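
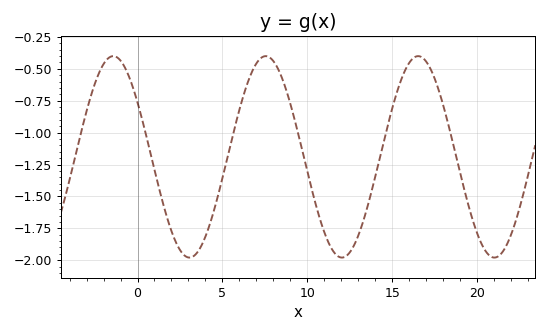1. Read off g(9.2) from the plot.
-0.872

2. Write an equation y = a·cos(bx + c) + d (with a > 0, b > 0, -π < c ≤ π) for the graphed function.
y = 0.79cos(0.7x + 1) - 1.19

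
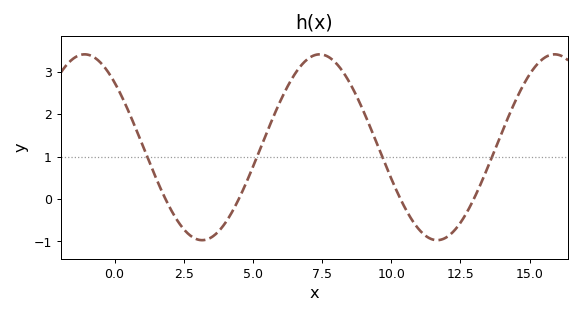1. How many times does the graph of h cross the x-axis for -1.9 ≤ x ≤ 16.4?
4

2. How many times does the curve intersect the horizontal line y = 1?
4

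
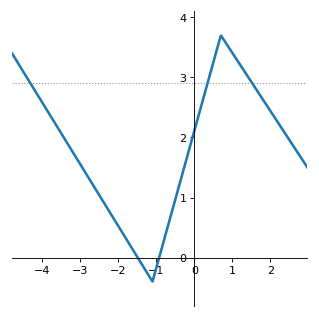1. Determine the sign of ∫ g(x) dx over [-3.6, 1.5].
positive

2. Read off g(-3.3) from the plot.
1.86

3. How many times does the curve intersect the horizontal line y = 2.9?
3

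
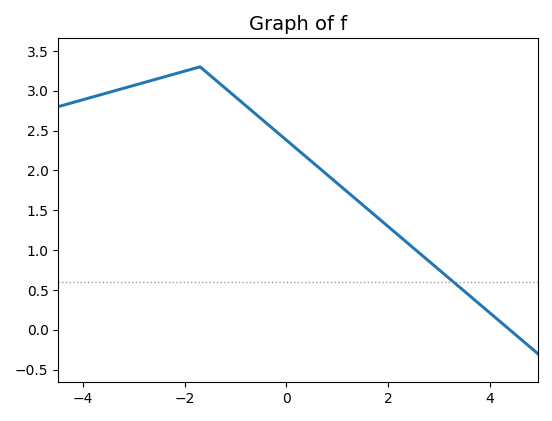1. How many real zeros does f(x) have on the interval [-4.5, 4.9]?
1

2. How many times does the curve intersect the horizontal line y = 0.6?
1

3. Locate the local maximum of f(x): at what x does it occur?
-1.8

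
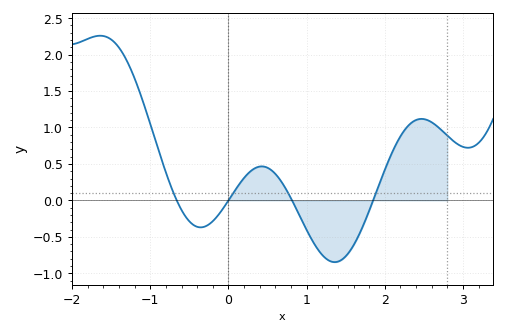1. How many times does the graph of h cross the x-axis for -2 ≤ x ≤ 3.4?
4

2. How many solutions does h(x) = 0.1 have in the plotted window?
4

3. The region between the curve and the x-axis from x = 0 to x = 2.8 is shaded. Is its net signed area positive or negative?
positive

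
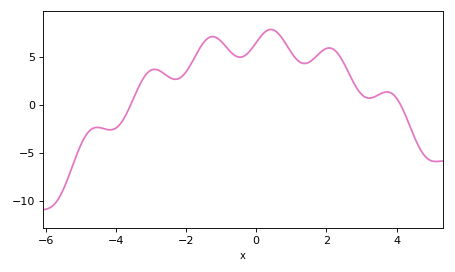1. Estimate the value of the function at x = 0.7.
7.1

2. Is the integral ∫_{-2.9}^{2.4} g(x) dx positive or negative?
positive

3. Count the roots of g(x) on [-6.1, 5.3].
2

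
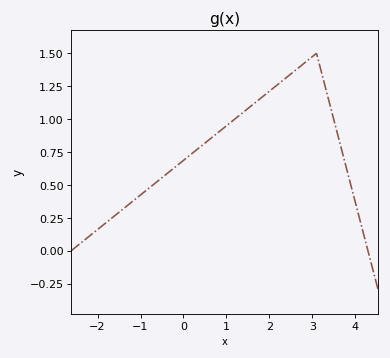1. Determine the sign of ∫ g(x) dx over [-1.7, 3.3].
positive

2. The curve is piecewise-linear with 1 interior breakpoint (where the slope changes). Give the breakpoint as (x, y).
(3.1, 1.5)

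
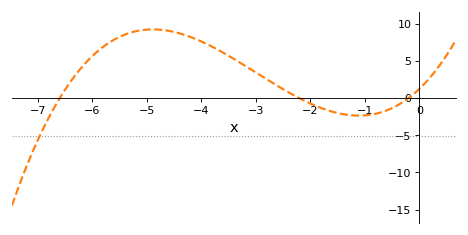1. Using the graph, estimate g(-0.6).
-1.5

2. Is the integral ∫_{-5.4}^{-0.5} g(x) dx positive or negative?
positive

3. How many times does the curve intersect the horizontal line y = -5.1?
1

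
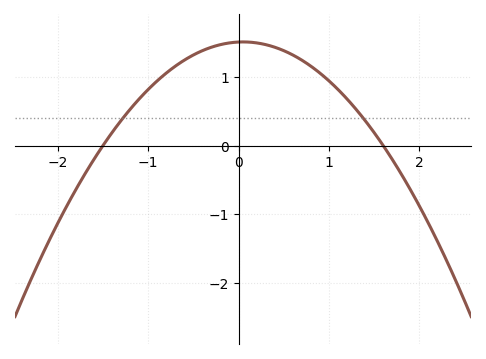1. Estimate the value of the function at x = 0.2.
1.5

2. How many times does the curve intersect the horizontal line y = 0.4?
2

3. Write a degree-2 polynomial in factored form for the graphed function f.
y = -0.63(x + 1.5)(x - 1.6)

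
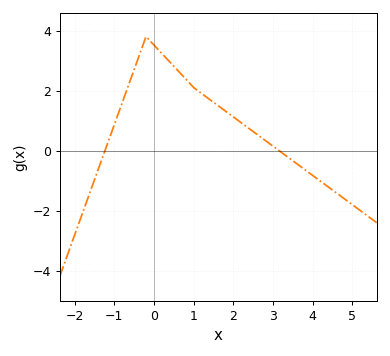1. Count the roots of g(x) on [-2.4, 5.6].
2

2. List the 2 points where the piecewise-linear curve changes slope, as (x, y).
(-0.2, 3.8); (1, 2.1)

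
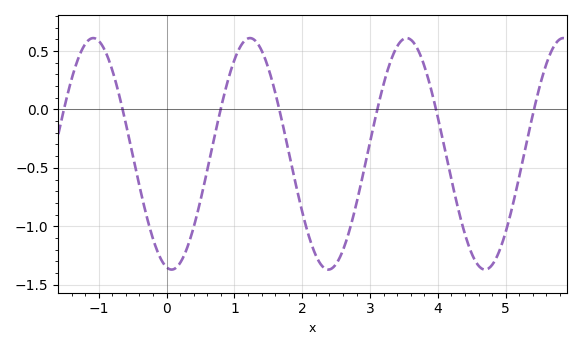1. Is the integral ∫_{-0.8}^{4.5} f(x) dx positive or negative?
negative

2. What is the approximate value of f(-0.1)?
-1.25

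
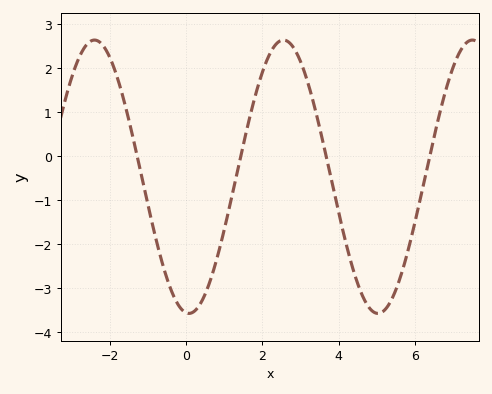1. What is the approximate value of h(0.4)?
-3.3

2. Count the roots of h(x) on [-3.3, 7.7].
4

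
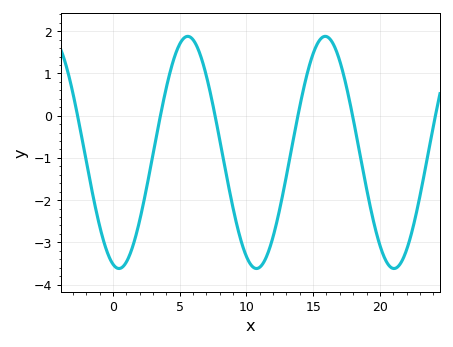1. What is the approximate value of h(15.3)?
1.7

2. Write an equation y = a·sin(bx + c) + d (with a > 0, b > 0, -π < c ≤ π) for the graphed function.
y = 2.75sin(0.61x - 1.9) - 0.87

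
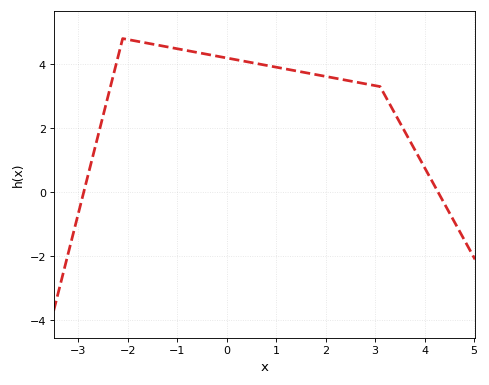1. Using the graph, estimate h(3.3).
2.74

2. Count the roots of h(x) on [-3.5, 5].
2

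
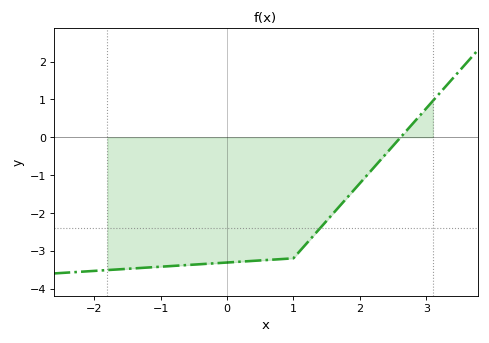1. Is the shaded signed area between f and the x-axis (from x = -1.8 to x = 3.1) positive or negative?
negative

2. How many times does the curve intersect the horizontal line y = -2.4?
1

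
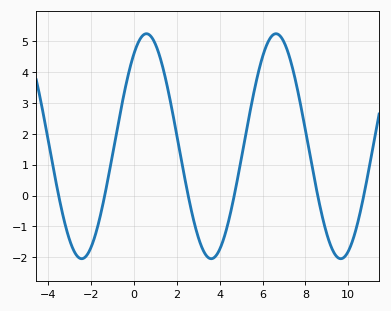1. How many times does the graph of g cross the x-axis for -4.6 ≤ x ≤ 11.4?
6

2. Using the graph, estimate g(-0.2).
4.1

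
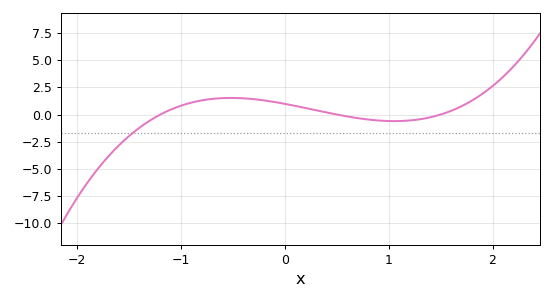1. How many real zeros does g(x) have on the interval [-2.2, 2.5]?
3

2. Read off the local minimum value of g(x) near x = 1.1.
-0.607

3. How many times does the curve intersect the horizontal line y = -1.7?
1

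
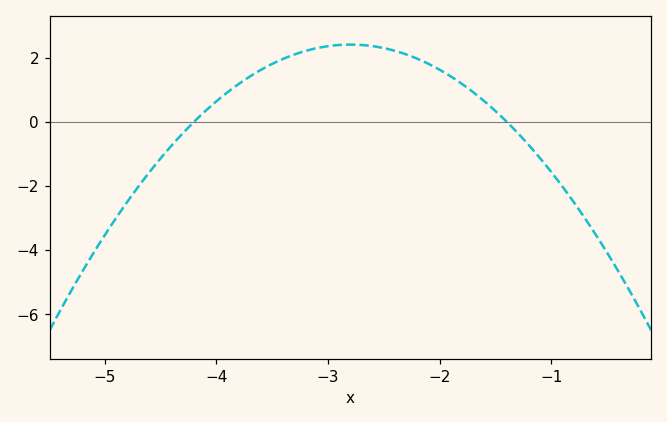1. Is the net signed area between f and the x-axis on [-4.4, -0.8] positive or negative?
positive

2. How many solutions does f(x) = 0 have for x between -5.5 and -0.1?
2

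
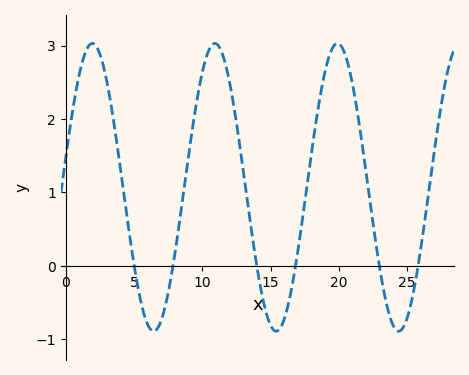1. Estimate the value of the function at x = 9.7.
2.36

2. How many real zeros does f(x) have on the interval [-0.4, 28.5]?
6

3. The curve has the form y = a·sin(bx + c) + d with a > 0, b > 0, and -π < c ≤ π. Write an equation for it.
y = 1.96sin(0.7x + 0.21) + 1.07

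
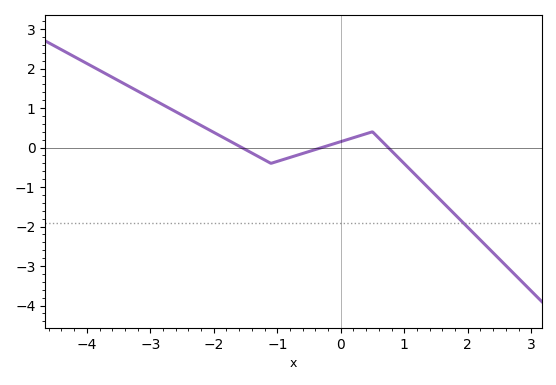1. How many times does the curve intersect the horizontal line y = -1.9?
1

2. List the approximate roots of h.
-1.56, -0.3, 0.748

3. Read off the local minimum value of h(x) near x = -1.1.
-0.4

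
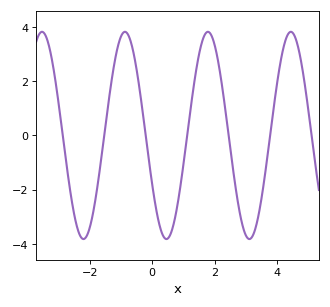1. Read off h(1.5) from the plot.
3.01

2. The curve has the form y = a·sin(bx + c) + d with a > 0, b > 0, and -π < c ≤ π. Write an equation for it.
y = 3.83sin(2.37x - 2.65) + 0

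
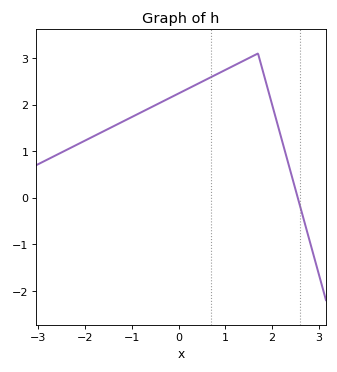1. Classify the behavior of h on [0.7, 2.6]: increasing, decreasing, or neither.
neither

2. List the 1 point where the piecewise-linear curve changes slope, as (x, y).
(1.7, 3.1)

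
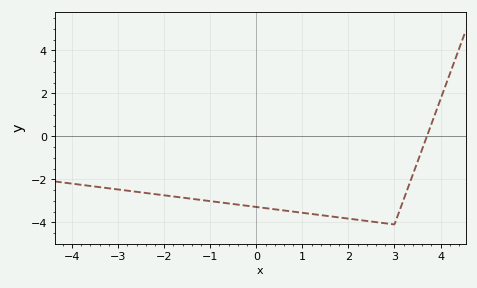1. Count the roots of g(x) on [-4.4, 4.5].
1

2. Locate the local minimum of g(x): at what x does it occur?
3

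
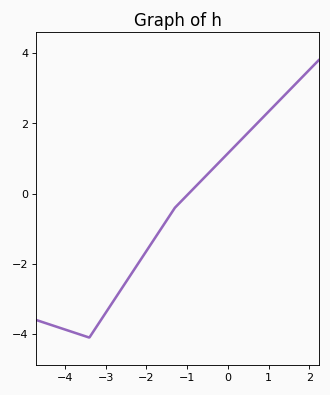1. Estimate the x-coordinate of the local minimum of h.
-3.4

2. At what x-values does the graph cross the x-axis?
-0.964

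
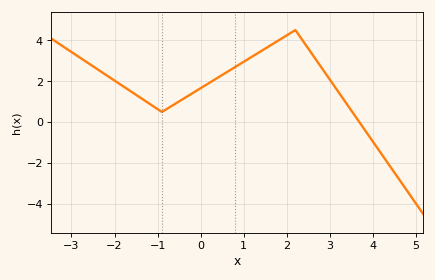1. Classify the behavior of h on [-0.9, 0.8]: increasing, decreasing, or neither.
increasing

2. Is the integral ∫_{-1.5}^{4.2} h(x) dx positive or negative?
positive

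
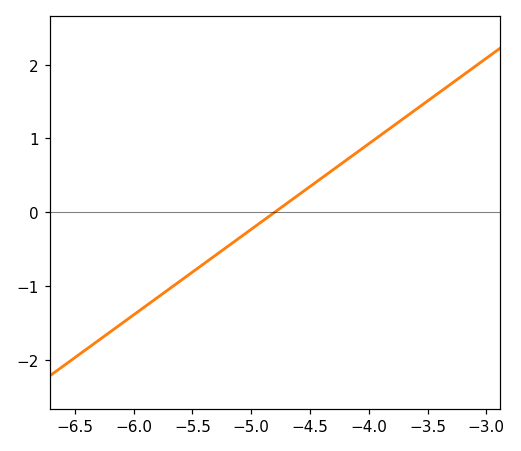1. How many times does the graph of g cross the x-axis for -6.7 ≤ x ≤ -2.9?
1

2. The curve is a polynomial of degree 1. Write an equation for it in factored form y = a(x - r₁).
y = 1.16(x + 4.8)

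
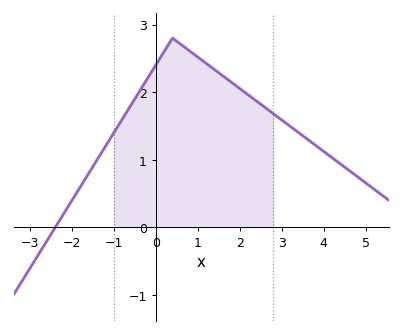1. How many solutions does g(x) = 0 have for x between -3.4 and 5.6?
1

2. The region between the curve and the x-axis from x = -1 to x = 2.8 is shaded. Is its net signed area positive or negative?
positive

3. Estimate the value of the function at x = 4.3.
0.984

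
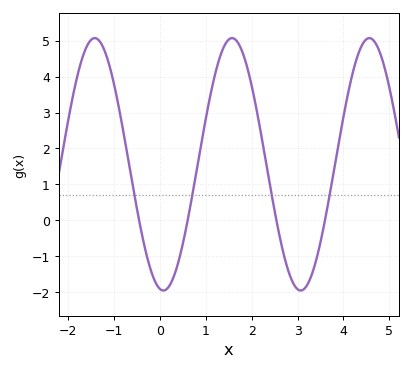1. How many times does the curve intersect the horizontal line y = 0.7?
4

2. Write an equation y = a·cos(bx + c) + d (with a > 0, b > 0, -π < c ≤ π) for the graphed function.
y = 3.51cos(2.1x + 3) + 1.56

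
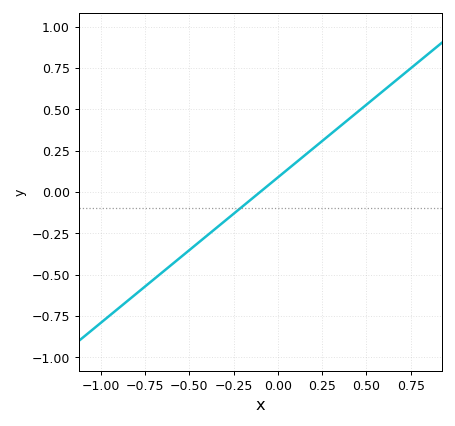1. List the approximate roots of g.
-0.1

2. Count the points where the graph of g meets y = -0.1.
1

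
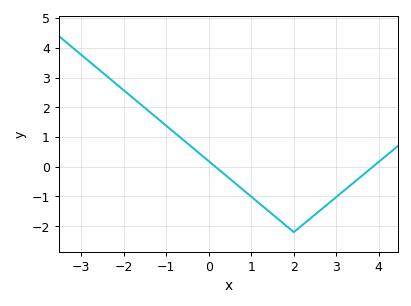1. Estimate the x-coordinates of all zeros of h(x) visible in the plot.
0.156, 3.86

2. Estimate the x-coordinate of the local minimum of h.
2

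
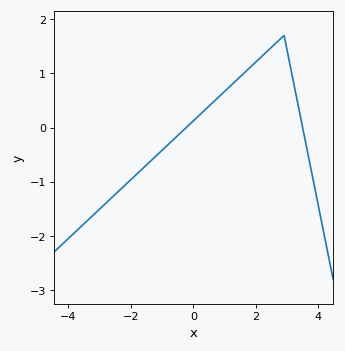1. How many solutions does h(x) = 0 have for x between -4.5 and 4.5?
2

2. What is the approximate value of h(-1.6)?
-0.7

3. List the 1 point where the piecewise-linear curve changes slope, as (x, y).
(2.9, 1.7)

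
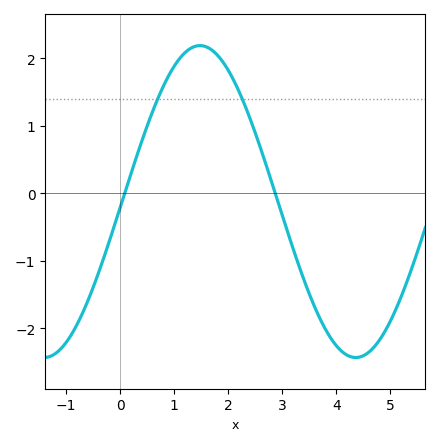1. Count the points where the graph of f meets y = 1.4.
2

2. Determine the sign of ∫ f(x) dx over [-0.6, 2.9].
positive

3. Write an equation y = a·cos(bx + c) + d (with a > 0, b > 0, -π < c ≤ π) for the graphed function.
y = 2.31cos(1.09x - 1.61) - 0.12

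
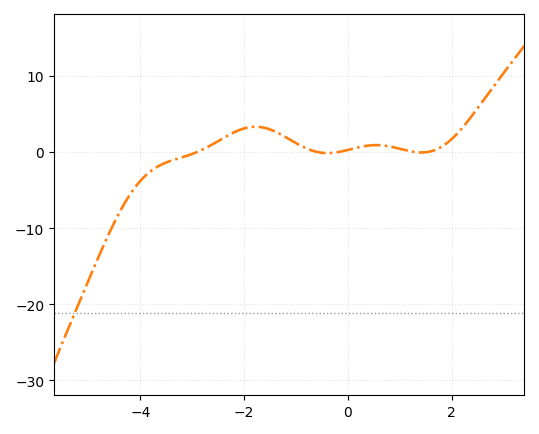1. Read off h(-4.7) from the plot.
-12.1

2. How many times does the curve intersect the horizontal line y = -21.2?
1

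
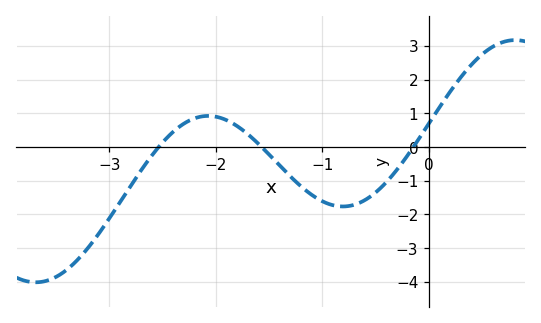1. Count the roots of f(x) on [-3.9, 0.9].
3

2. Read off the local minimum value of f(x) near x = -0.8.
-1.8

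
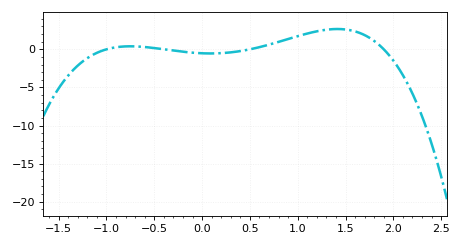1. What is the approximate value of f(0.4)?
-0.23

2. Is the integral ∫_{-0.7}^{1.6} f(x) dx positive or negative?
positive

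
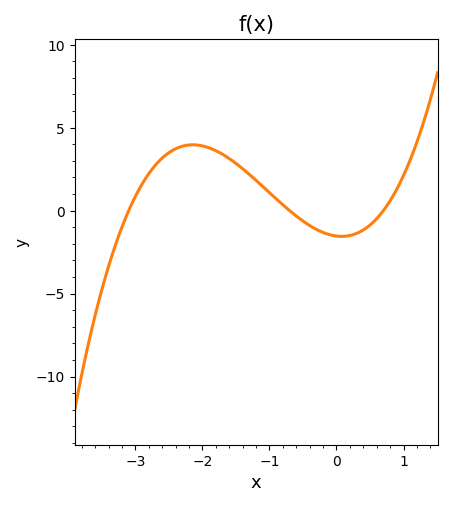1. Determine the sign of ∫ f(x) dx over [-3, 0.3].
positive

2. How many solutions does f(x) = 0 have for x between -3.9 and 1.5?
3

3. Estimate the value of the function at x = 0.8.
0.591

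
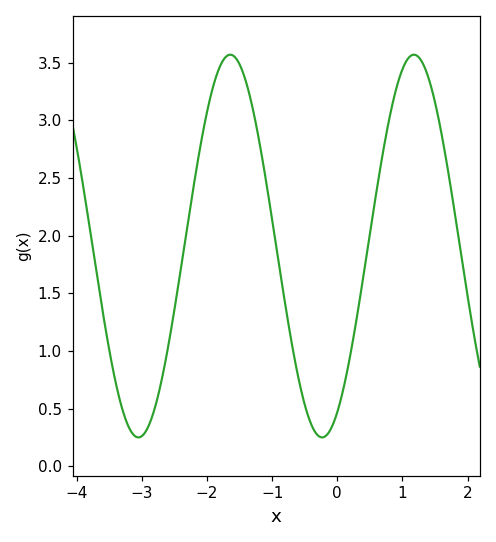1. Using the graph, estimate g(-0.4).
0.364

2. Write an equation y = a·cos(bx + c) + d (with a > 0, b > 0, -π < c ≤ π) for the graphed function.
y = 1.66cos(2.23x - 2.62) + 1.91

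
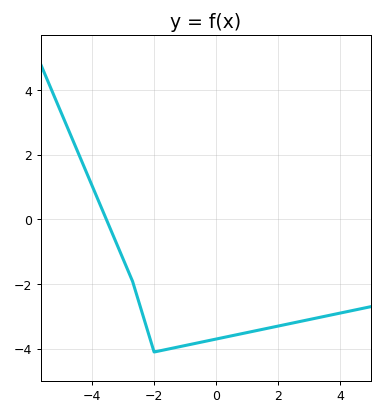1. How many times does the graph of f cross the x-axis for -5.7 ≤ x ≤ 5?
1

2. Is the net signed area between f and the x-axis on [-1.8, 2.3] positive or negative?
negative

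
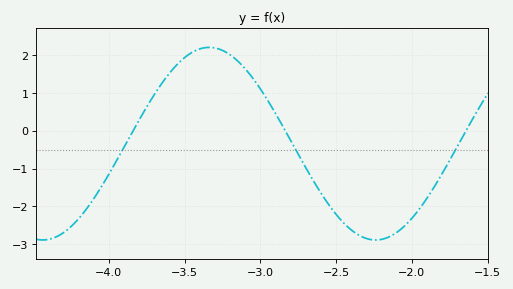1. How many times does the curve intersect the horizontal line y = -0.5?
3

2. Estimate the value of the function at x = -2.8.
-0.253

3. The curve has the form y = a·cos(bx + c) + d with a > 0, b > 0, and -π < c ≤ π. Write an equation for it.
y = 2.55cos(2.86x - 3.02) - 0.34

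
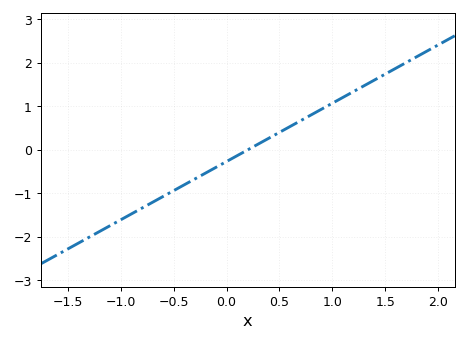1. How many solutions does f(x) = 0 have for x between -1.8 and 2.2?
1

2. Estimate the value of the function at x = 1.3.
1.47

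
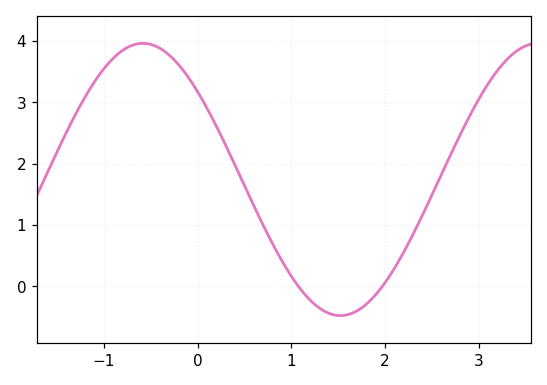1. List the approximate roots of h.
1.08, 1.97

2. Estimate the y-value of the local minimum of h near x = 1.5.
-0.48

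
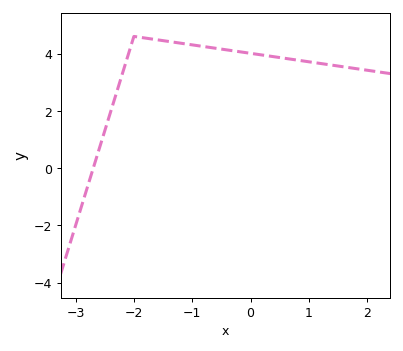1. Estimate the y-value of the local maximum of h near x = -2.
4.6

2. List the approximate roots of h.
-2.7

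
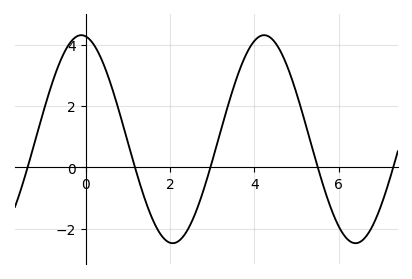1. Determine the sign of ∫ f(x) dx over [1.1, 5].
positive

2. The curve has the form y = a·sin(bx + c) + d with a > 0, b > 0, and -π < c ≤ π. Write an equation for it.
y = 3.39sin(1.45x + 1.72) + 0.92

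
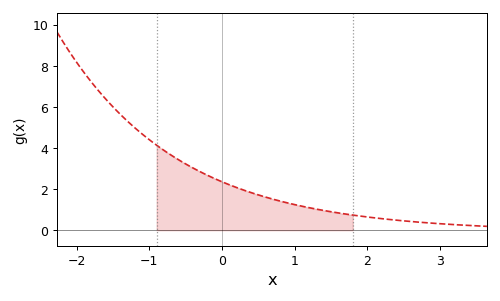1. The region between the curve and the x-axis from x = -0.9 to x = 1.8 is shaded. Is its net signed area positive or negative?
positive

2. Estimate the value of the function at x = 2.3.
0.6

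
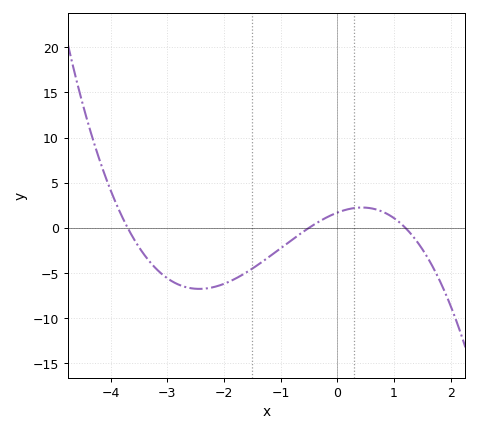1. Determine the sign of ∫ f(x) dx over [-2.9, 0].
negative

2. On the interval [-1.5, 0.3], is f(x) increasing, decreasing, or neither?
increasing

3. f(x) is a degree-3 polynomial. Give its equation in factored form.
y = -0.76(x + 3.7)(x + 0.5)(x - 1.2)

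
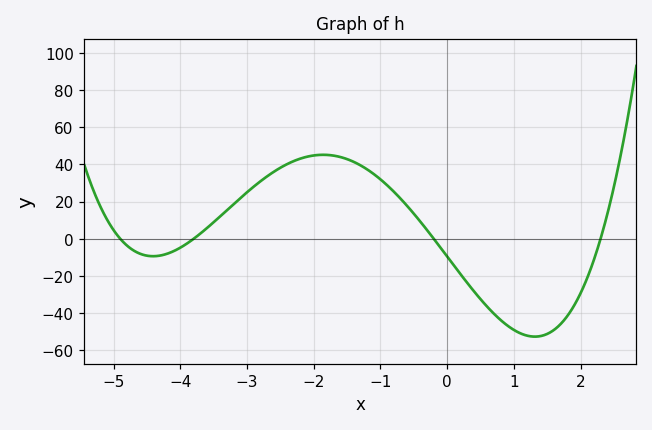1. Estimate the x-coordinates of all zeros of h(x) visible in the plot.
-4.9, -3.8, -0.2, 2.3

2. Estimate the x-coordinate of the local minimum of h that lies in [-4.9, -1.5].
-4.41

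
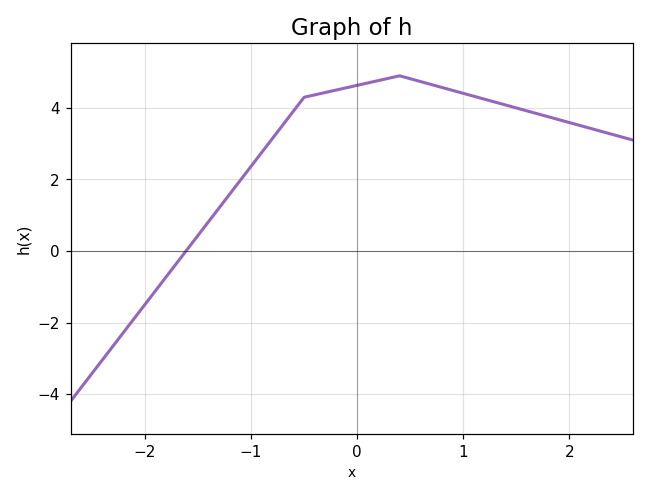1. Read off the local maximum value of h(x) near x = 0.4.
4.9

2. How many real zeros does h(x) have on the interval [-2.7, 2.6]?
1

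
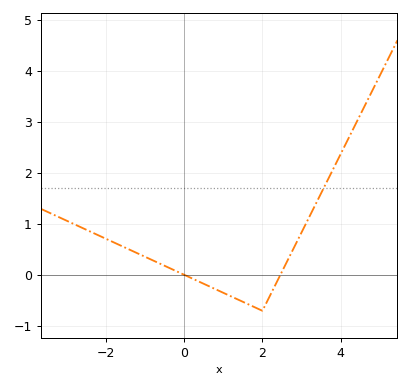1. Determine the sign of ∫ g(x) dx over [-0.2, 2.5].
negative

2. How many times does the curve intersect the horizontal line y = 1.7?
1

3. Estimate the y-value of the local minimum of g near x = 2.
-0.7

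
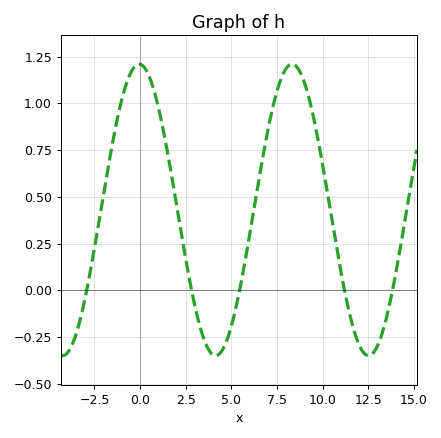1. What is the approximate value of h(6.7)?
0.699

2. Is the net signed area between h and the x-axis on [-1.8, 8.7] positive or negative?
positive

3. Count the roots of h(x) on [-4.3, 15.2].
5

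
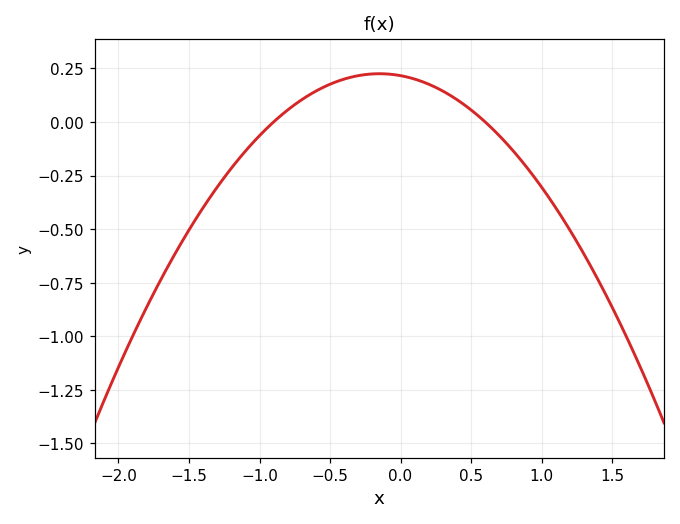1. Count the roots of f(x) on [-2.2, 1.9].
2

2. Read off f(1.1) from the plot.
-0.4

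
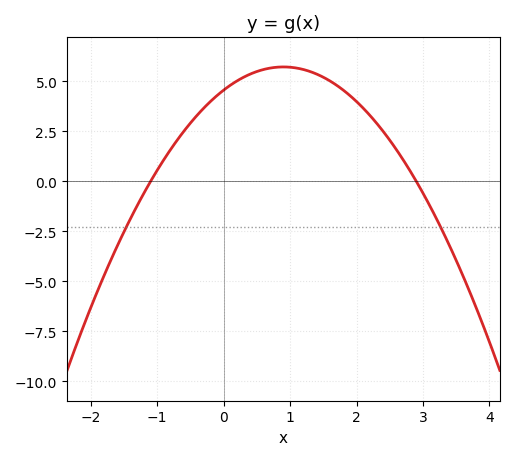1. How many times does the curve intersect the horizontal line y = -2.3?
2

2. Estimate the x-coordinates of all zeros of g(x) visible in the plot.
-1.1, 2.9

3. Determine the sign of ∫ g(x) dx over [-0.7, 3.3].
positive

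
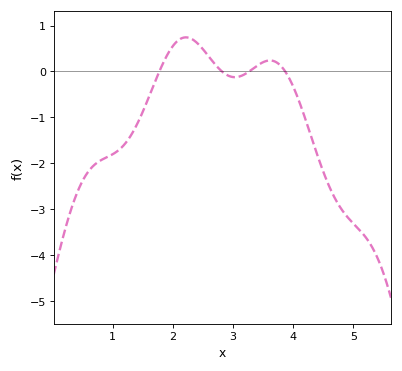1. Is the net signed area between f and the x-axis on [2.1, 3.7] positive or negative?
positive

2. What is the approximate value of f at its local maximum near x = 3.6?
0.2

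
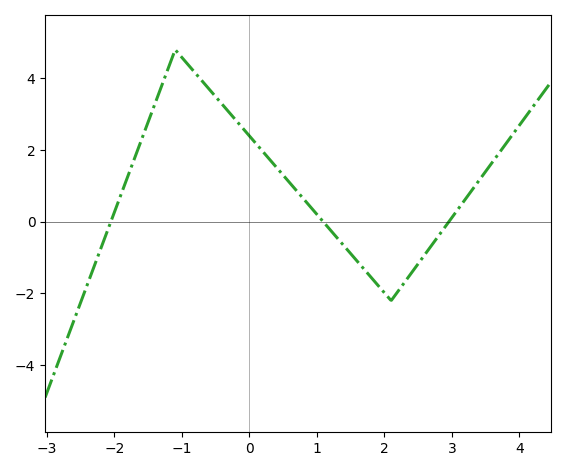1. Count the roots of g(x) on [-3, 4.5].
3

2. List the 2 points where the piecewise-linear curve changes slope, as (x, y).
(-1.1, 4.8); (2.1, -2.2)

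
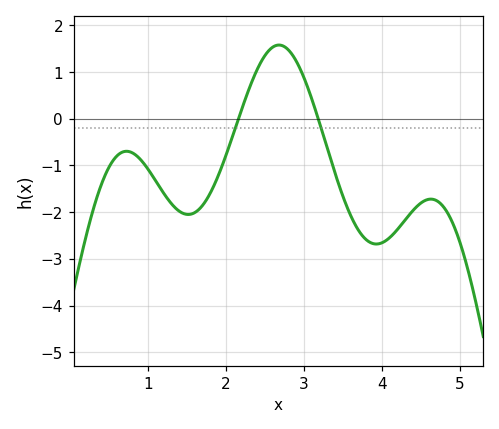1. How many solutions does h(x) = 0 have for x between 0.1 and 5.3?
2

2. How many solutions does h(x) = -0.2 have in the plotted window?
2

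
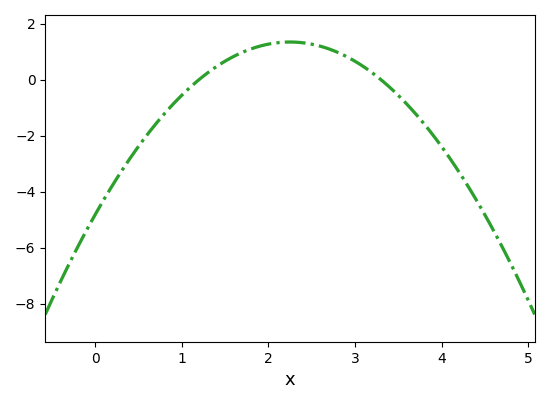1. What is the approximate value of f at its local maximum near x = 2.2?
1.4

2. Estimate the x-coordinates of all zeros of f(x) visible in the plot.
1.2, 3.3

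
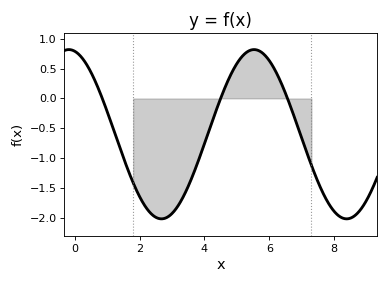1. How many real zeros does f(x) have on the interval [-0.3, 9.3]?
3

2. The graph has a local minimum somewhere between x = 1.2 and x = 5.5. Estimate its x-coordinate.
2.67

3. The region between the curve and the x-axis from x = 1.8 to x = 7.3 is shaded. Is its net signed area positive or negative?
negative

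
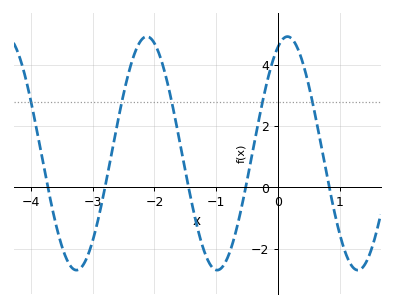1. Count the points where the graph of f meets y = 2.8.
5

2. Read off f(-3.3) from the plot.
-2.6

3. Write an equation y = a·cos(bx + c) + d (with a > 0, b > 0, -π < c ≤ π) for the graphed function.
y = 3.81cos(2.8x - 0.42) + 1.11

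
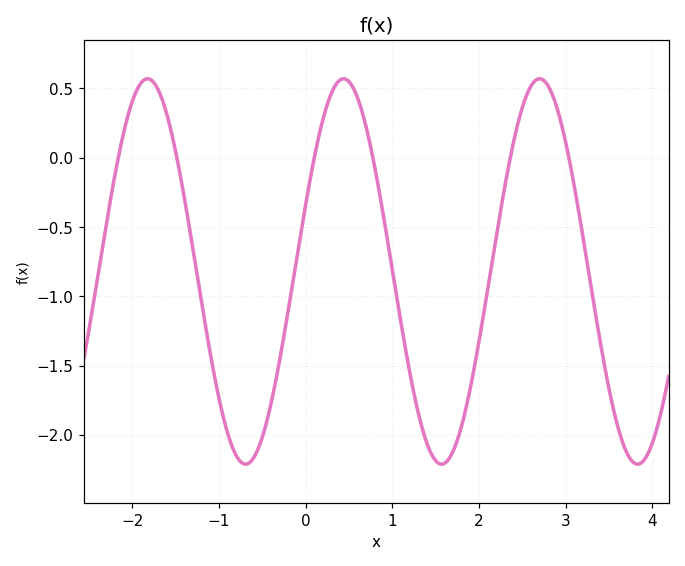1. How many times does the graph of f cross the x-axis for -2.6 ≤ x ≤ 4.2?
6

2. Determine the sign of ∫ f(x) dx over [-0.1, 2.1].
negative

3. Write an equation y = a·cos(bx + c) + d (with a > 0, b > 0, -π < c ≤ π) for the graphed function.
y = 1.39cos(2.8x - 1.2) - 0.82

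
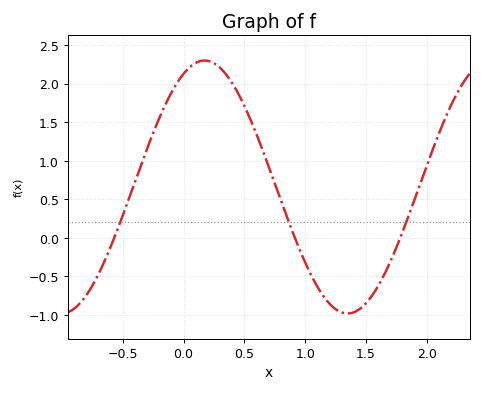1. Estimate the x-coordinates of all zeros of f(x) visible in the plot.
-0.55, 0.9, 1.8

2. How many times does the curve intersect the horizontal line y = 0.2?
3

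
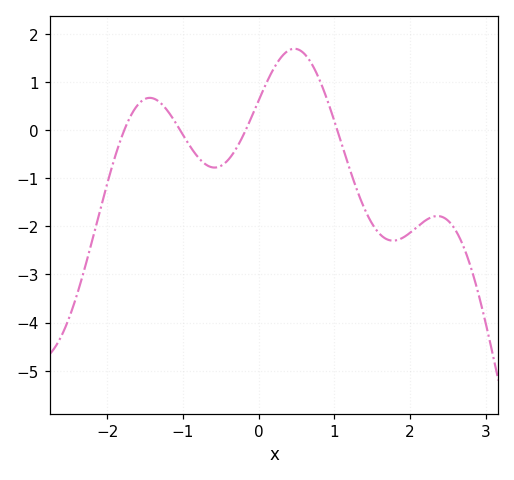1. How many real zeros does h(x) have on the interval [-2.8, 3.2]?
4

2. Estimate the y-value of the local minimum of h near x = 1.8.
-2.3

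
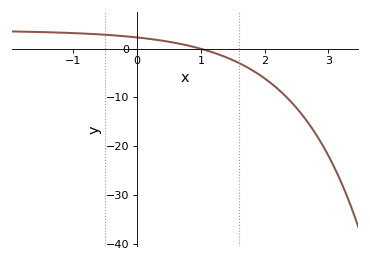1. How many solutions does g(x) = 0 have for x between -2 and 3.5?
1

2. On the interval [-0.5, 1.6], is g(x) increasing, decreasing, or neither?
decreasing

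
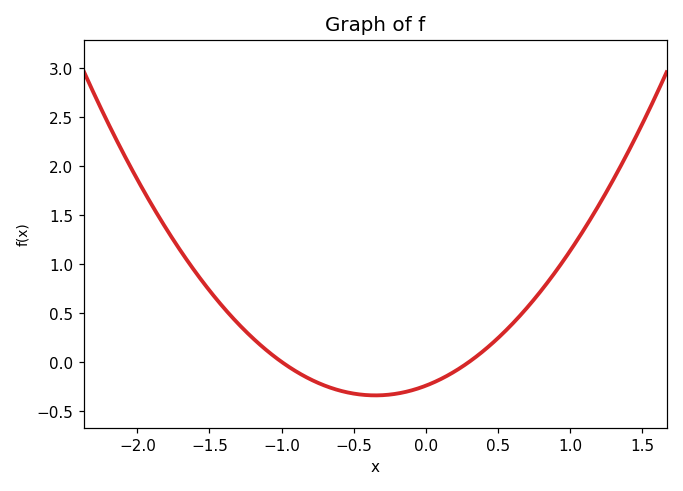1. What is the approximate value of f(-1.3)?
0.4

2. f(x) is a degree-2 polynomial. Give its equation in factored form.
y = 0.81(x + 1)(x - 0.3)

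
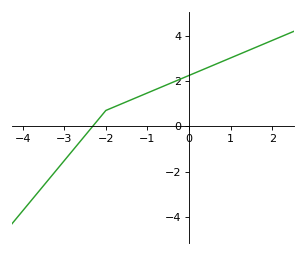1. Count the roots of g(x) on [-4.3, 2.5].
1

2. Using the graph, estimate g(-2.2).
0.257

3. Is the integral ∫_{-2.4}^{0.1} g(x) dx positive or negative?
positive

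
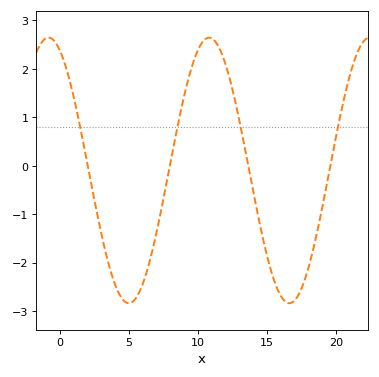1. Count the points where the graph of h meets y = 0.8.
4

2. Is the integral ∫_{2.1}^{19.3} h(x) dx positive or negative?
negative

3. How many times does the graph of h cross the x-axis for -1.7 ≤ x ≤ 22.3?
4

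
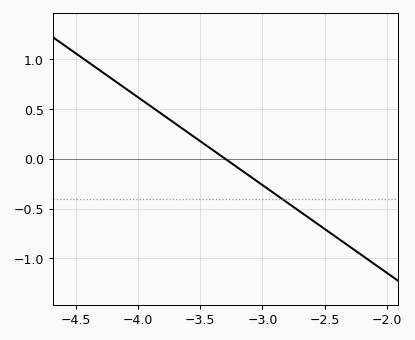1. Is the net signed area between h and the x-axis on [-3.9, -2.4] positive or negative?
negative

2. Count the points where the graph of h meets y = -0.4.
1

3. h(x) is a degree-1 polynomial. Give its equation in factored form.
y = -0.88(x + 3.3)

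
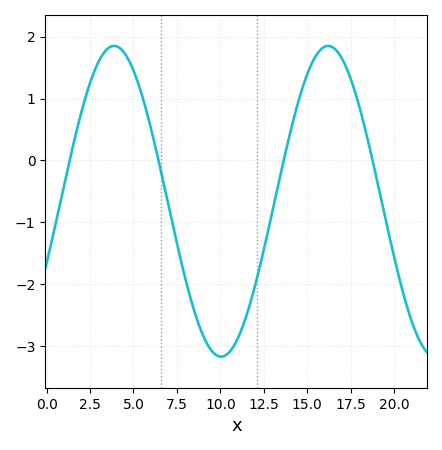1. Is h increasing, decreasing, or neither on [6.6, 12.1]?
neither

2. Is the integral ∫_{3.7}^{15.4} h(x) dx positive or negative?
negative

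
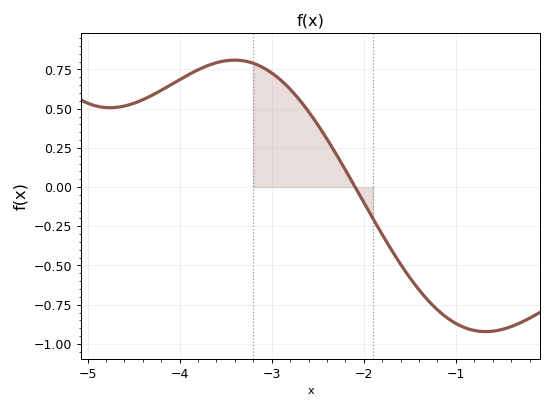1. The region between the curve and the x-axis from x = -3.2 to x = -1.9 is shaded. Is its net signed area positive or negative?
positive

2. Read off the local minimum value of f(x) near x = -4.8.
0.5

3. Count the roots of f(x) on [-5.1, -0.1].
1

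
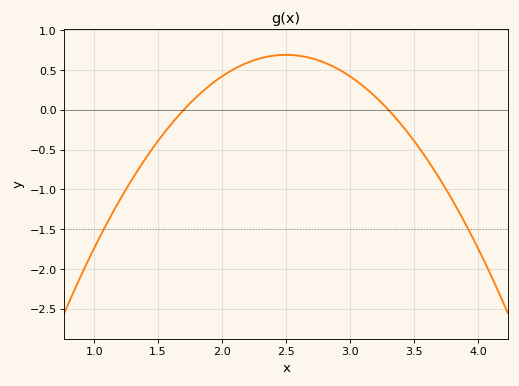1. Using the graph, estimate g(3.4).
-0.184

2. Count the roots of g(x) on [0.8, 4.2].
2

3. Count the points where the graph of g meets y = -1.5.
2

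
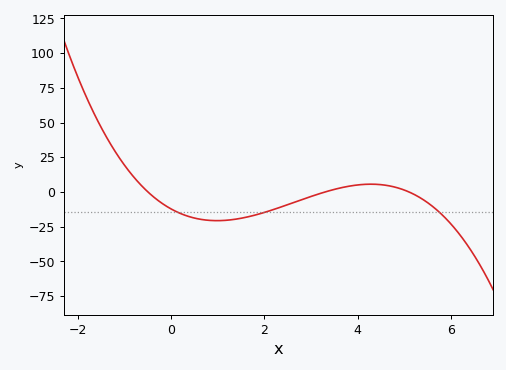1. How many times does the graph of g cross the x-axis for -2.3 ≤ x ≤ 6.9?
3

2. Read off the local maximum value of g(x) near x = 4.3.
5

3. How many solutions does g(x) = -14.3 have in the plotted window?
3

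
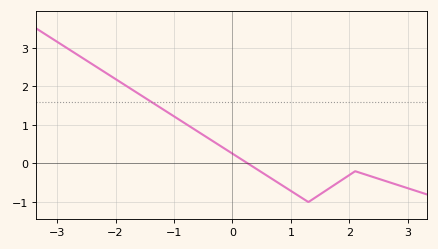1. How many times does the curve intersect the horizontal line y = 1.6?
1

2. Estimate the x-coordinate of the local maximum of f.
2.1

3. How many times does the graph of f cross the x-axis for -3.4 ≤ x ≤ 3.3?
1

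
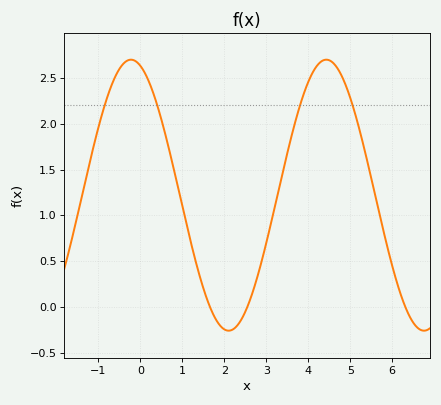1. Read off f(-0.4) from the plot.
2.65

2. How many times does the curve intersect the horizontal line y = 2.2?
4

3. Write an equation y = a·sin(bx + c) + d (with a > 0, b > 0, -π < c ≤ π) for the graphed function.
y = 1.48sin(1.4x + 1.9) + 1.22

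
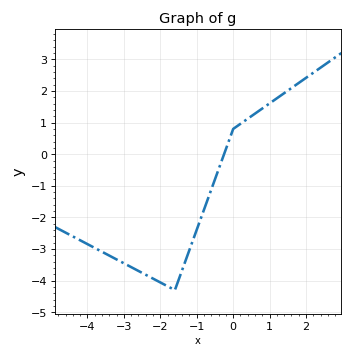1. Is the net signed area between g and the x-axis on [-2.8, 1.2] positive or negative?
negative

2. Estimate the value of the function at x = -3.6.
-3.1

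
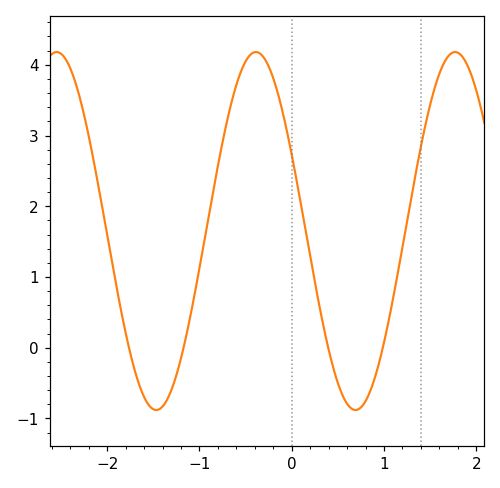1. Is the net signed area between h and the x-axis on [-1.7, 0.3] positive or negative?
positive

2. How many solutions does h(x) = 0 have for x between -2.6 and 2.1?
4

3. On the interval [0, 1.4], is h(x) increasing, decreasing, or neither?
neither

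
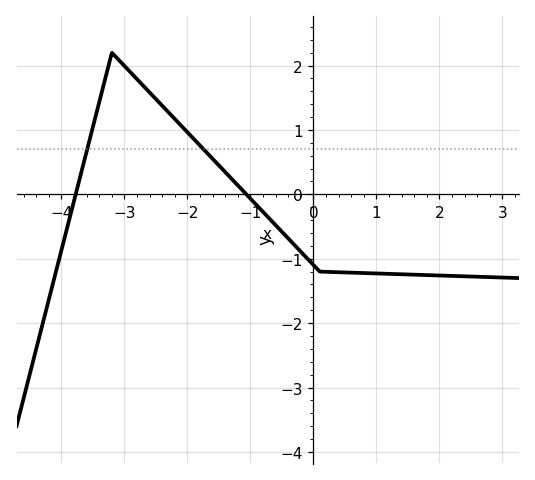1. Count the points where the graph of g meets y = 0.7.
2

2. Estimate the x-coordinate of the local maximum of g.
-3.2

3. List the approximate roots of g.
-3.77, -1.06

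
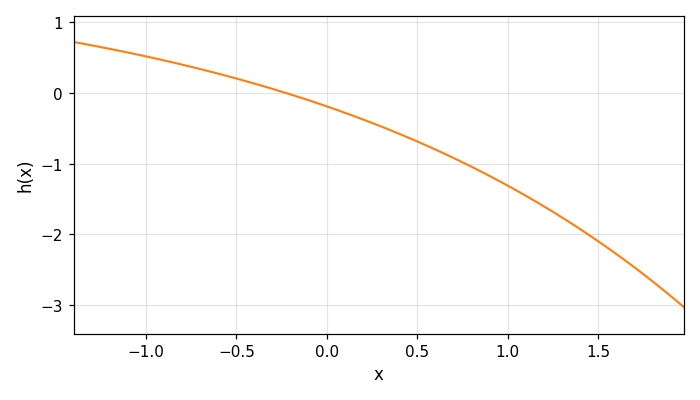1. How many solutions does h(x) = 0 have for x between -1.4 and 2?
1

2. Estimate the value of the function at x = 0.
-0.19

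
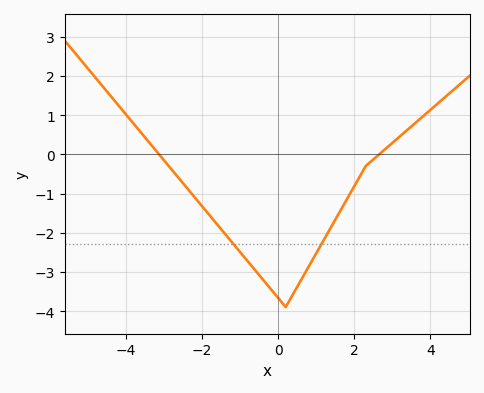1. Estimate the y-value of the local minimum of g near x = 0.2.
-3.9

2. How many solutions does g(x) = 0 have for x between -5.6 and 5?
2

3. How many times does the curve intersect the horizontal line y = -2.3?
2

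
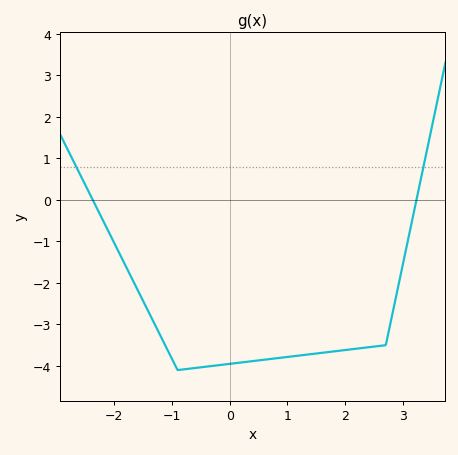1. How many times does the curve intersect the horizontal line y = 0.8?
2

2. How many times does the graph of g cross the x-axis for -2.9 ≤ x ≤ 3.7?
2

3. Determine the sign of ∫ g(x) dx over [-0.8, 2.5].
negative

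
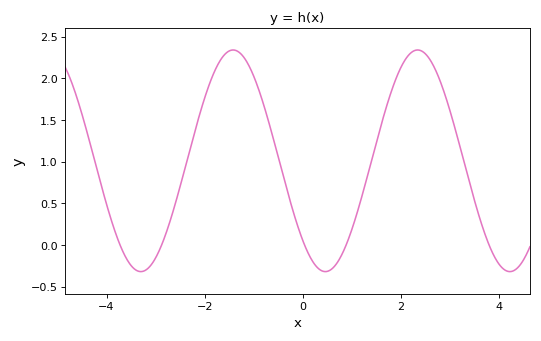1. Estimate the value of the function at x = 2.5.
2.29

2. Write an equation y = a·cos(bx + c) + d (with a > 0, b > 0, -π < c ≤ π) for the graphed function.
y = 1.33cos(1.67x + 2.37) + 1.01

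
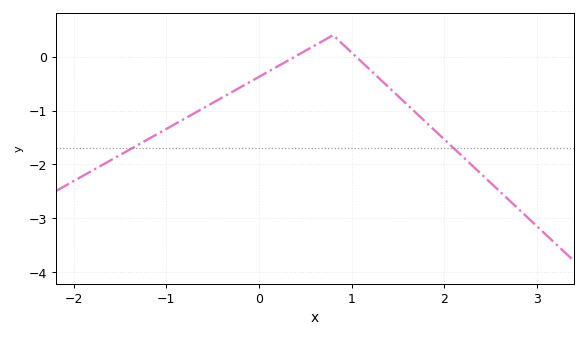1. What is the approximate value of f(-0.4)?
-0.762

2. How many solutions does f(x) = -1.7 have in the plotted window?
2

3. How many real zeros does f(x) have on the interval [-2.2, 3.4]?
2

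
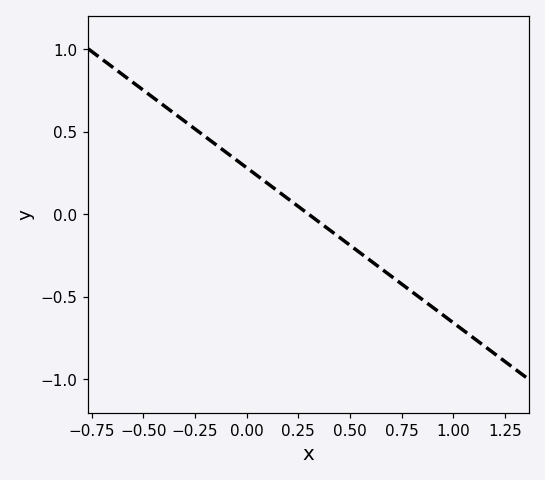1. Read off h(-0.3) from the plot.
0.55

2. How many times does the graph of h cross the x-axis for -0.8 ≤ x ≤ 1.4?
1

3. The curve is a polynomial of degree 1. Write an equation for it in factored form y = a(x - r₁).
y = -0.94(x - 0.3)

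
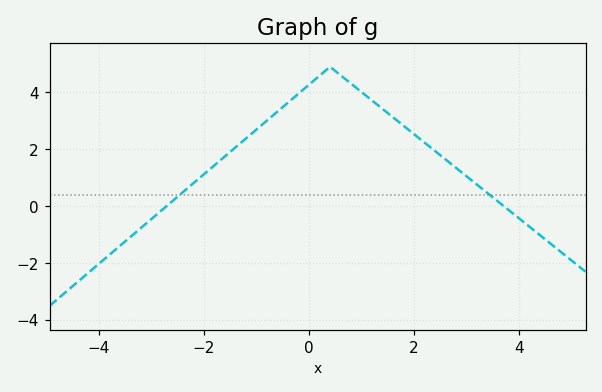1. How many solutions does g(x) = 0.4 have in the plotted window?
2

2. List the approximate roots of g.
-2.71, 3.71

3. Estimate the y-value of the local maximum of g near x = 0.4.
4.9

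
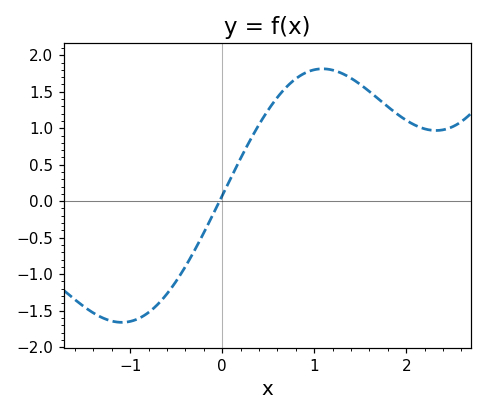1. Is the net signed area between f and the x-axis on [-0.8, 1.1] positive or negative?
positive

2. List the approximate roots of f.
0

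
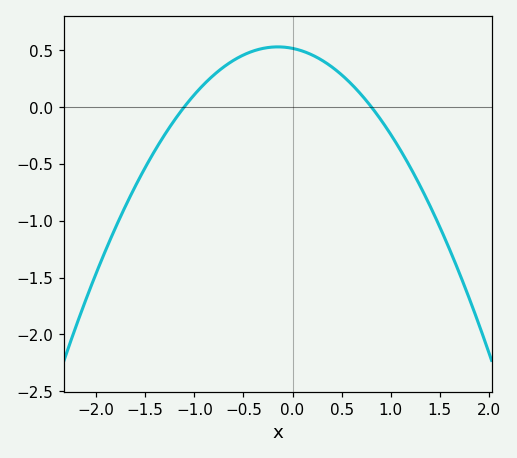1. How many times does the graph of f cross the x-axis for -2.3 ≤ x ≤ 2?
2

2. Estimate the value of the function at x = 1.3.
-0.696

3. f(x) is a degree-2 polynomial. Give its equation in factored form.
y = -0.58(x + 1.1)(x - 0.8)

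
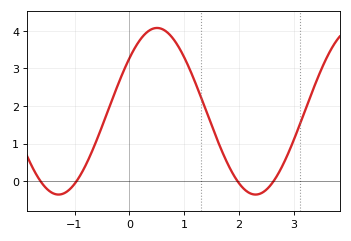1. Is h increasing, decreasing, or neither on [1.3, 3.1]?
neither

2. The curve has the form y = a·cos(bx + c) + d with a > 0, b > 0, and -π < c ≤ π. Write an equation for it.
y = 2.22cos(1.8x - 0.88) + 1.86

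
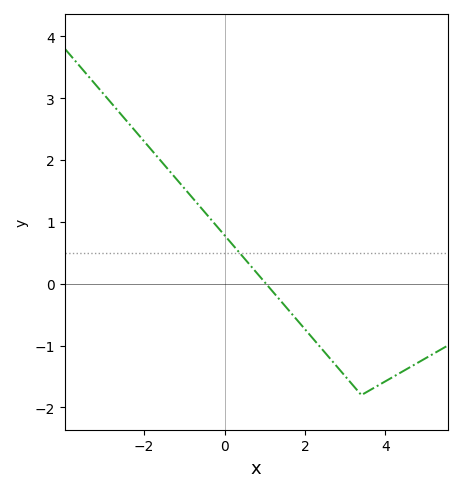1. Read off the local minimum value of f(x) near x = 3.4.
-1.8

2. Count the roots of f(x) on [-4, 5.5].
1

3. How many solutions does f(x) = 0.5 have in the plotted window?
1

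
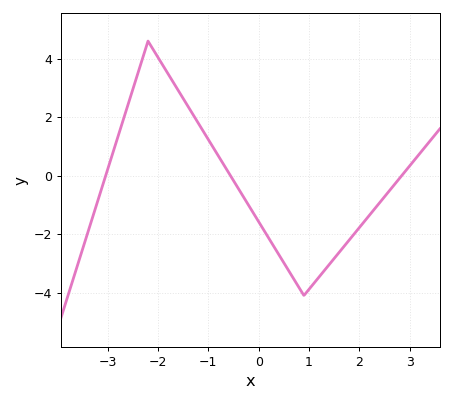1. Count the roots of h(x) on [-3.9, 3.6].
3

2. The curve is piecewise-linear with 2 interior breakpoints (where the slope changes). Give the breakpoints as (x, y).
(-2.2, 4.6); (0.9, -4.1)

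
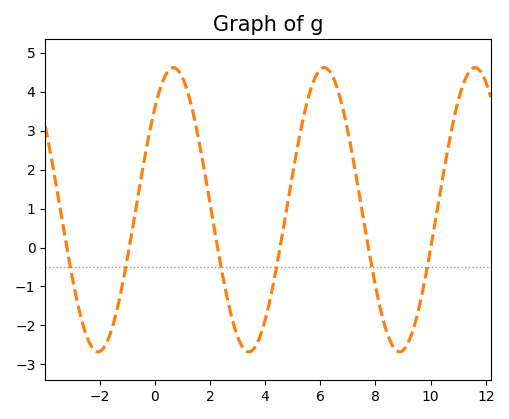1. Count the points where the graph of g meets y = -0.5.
6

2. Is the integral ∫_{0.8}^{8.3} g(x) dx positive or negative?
positive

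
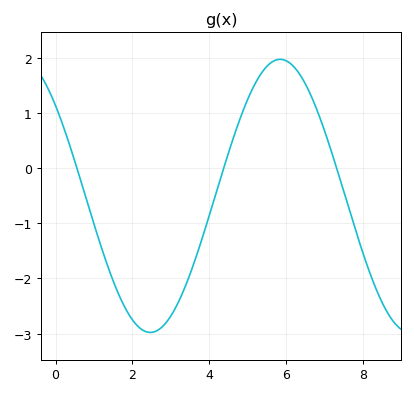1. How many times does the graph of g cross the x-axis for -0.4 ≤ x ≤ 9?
3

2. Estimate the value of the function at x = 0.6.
-0.1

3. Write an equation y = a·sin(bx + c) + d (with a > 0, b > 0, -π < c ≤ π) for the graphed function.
y = 2.48sin(0.93x + 2.4) - 0.5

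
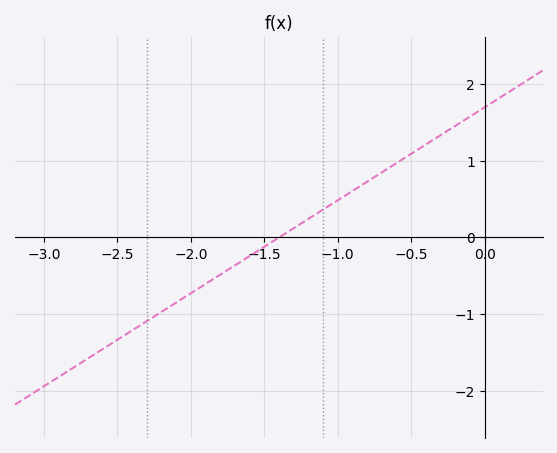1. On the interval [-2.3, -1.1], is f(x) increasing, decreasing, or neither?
increasing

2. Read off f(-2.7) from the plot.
-1.6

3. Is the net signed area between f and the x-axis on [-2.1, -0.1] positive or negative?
positive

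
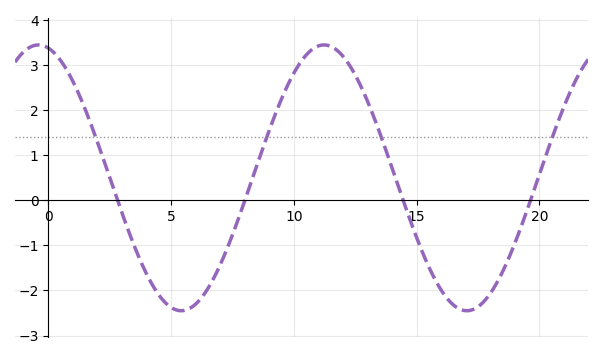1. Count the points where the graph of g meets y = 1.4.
4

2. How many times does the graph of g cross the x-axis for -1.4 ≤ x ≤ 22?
4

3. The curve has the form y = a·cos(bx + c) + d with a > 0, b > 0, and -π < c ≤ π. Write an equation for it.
y = 2.95cos(0.54x + 0.22) + 0.5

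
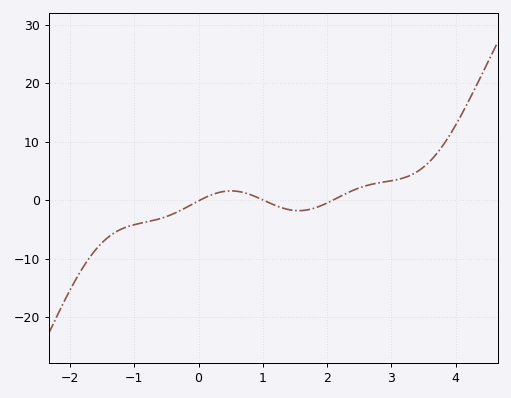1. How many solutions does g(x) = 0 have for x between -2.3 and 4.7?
3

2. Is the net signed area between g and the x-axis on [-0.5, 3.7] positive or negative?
positive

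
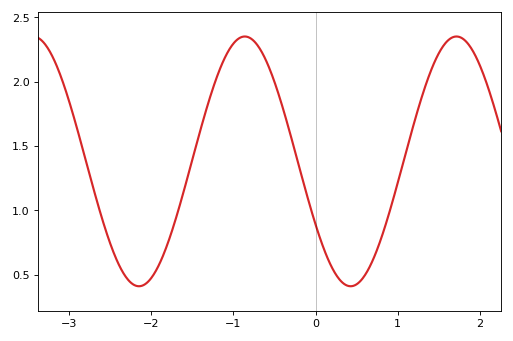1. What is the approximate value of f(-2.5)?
0.745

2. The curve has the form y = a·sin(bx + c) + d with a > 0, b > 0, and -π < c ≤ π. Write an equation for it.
y = 0.97sin(2.44x - 2.61) + 1.38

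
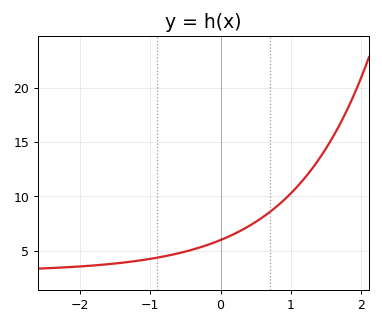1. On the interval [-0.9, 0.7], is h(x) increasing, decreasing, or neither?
increasing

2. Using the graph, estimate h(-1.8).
3.62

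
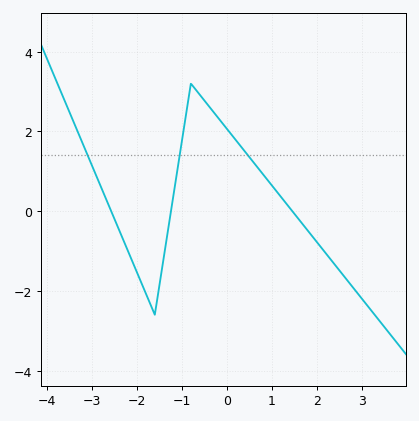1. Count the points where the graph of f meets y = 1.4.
3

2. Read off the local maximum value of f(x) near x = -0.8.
3.2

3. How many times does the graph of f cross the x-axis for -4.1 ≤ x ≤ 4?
3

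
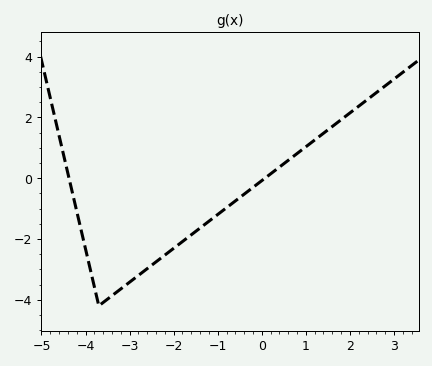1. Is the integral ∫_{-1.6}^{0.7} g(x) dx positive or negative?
negative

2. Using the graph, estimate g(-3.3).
-3.75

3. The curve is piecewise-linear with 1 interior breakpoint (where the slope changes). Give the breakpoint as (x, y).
(-3.7, -4.2)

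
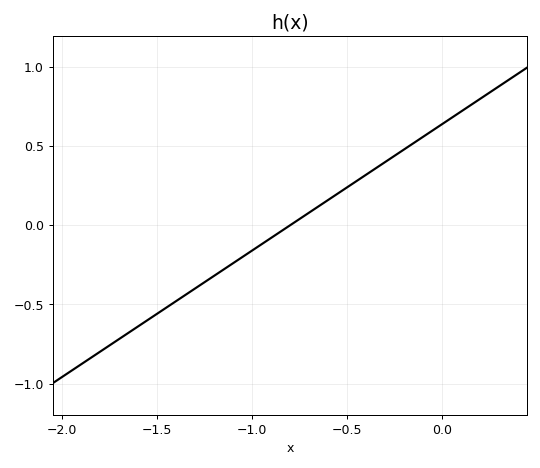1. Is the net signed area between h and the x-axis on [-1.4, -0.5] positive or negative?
negative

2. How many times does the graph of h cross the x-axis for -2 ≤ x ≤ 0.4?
1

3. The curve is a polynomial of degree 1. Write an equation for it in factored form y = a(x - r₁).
y = 0.8(x + 0.8)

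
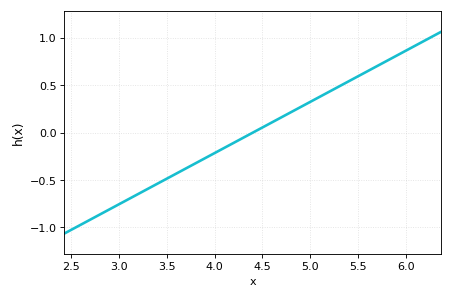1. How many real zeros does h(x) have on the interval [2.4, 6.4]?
1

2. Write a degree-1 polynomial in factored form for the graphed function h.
y = 0.54(x - 4.4)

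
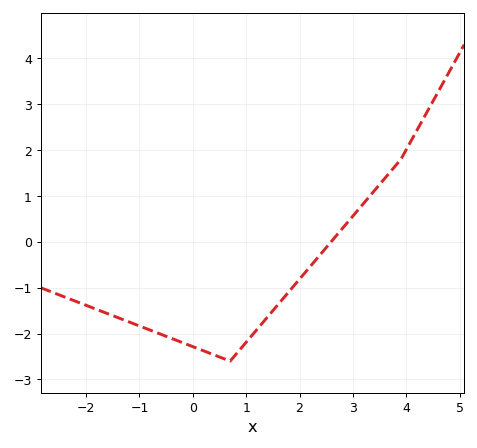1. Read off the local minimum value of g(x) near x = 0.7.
-2.6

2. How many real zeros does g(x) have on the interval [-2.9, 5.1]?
1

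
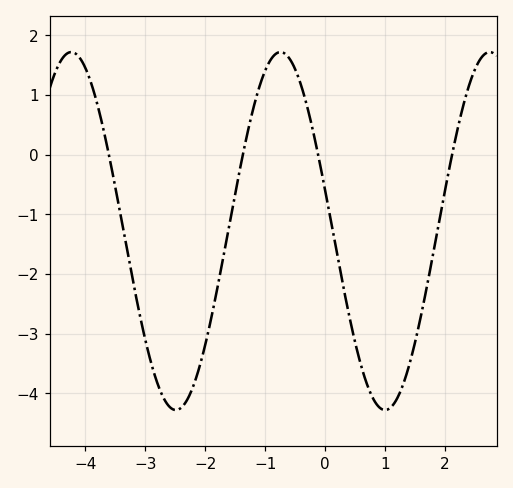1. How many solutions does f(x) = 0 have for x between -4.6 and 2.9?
4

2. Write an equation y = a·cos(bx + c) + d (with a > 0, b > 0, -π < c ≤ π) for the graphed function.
y = 3cos(1.8x + 1.34) - 1.28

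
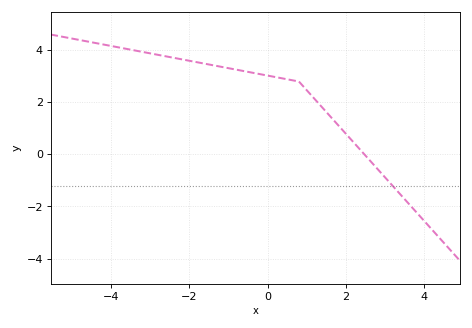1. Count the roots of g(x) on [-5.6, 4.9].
1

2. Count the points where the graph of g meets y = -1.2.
1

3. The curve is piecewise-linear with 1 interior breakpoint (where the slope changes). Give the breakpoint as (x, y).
(0.8, 2.8)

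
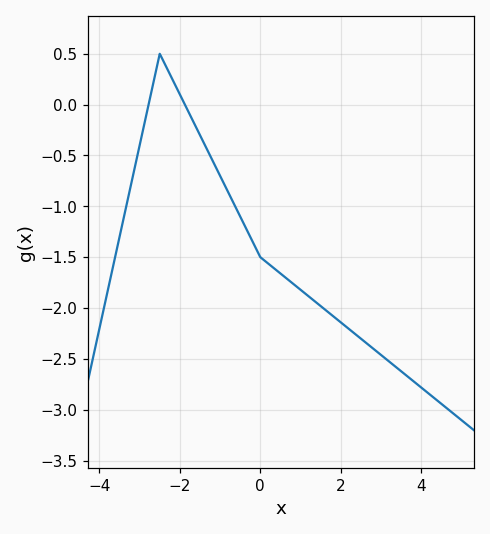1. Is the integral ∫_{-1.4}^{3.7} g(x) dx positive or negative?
negative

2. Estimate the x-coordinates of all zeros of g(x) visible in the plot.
-2.8, -1.8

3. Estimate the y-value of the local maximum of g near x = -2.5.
0.5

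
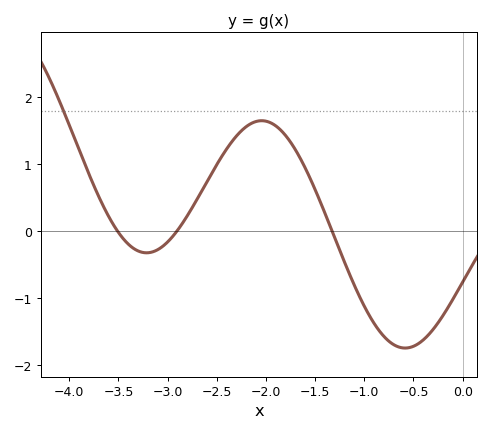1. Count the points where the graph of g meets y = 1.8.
1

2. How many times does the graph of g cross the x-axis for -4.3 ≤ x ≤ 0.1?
3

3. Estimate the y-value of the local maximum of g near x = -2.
1.65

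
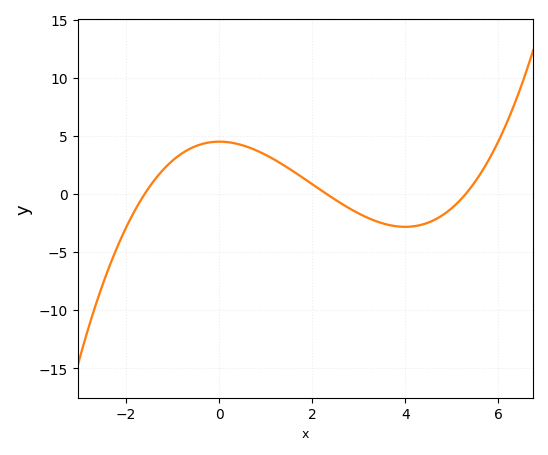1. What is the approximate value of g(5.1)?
-0.863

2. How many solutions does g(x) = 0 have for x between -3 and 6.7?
3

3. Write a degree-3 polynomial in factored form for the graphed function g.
y = 0.23(x + 1.6)(x - 2.3)(x - 5.3)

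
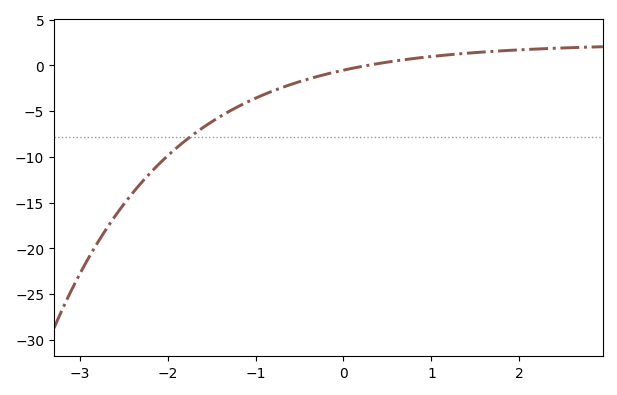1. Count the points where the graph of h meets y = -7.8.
1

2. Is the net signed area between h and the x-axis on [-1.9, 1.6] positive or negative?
negative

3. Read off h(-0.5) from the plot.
-2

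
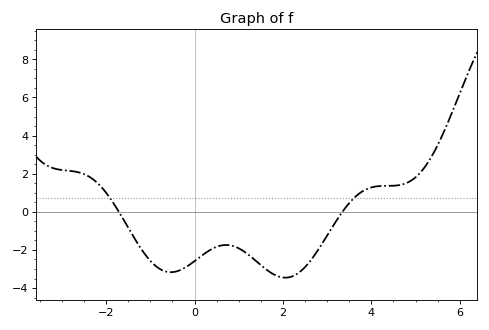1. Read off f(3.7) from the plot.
0.916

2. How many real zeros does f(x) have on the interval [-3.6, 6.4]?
2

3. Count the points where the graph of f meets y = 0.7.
2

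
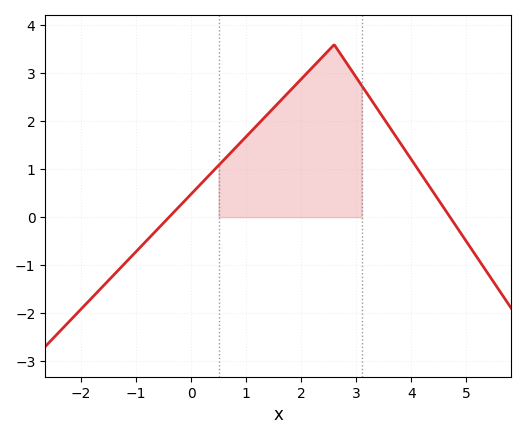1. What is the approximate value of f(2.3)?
3.2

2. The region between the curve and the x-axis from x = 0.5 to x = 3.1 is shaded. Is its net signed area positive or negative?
positive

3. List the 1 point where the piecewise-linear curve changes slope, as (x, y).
(2.6, 3.6)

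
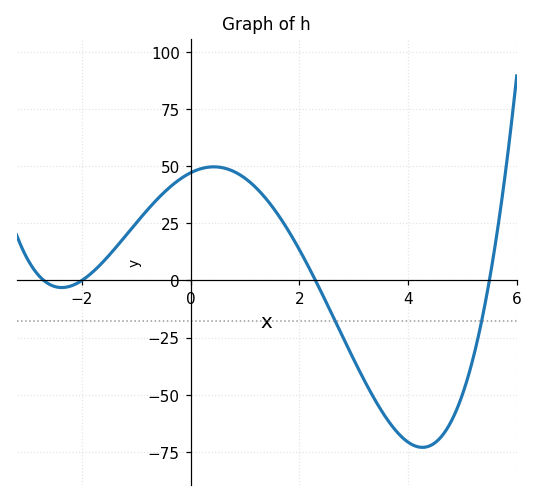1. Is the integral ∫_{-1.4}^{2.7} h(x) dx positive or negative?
positive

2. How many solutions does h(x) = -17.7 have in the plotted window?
2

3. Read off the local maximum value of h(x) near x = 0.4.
50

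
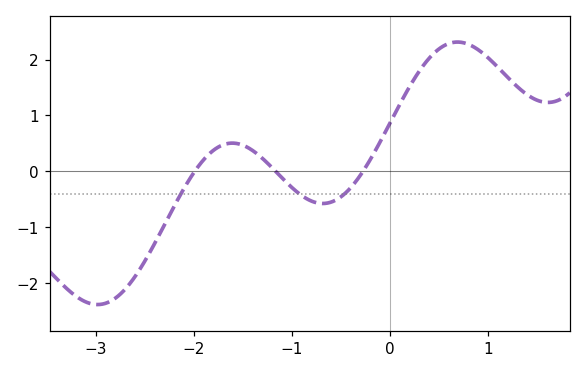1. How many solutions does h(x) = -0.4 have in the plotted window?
3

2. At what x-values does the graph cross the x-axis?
-1.99, -1.17, -0.276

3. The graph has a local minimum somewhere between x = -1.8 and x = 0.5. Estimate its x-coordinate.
-0.687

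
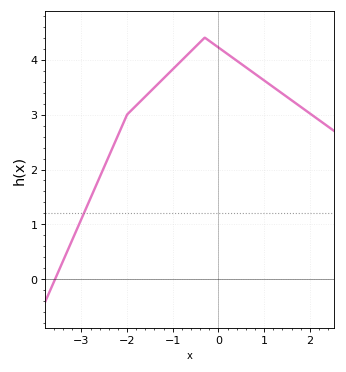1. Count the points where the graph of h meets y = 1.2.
1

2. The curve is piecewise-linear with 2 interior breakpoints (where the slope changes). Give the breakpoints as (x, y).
(-2, 3); (-0.3, 4.4)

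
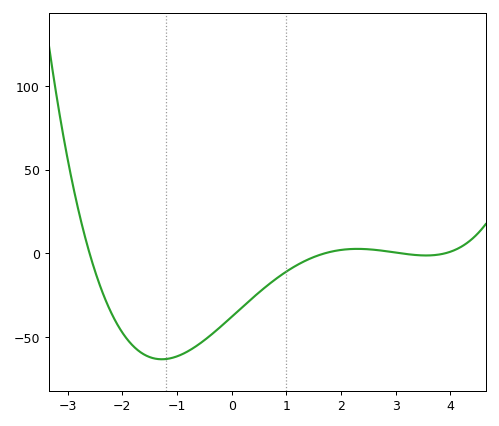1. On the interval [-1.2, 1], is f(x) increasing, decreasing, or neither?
increasing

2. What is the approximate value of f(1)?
-10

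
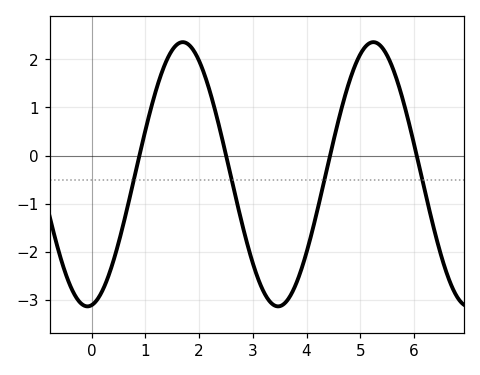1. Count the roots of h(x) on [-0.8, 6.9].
4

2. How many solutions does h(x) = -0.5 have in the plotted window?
4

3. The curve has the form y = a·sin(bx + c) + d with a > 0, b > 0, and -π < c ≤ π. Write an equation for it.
y = 2.75sin(1.77x - 1.43) - 0.39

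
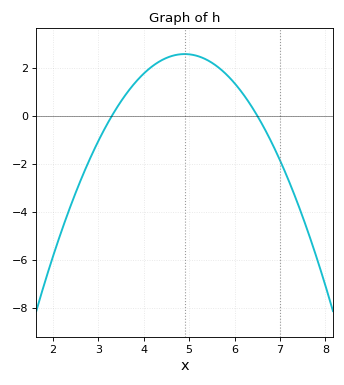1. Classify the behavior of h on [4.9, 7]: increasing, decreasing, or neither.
decreasing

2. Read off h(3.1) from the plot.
-0.6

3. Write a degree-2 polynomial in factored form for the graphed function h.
y = -1(x - 3.3)(x - 6.5)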